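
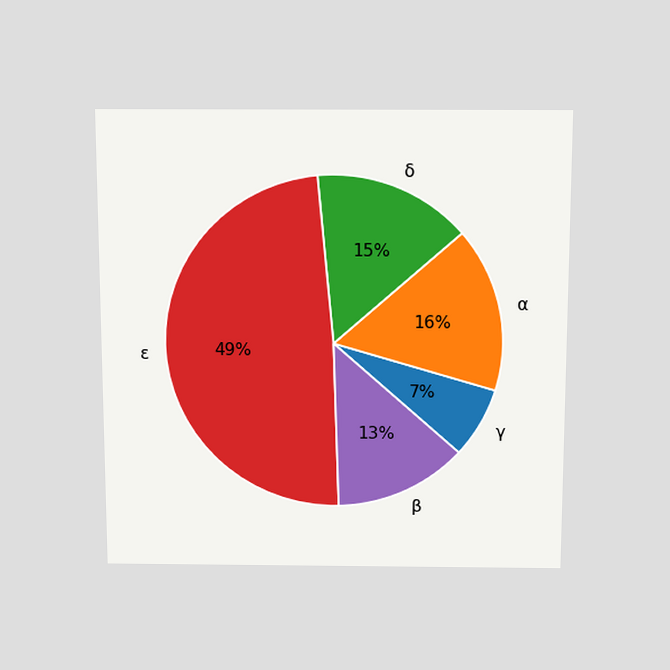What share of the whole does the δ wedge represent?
15%

The chart is viewed slightly from above. The δ slice takes up 15% of the pie.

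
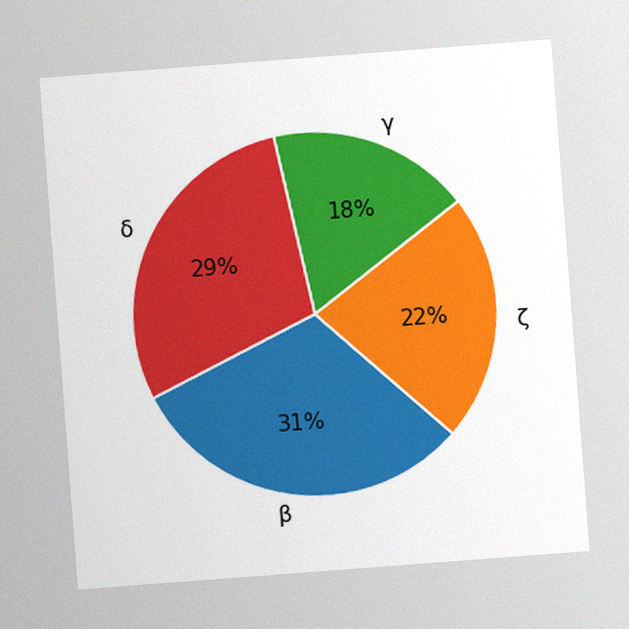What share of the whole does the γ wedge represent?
18%

The chart is tilted about 4° counter-clockwise, with some photo noise. The γ slice takes up 18% of the pie.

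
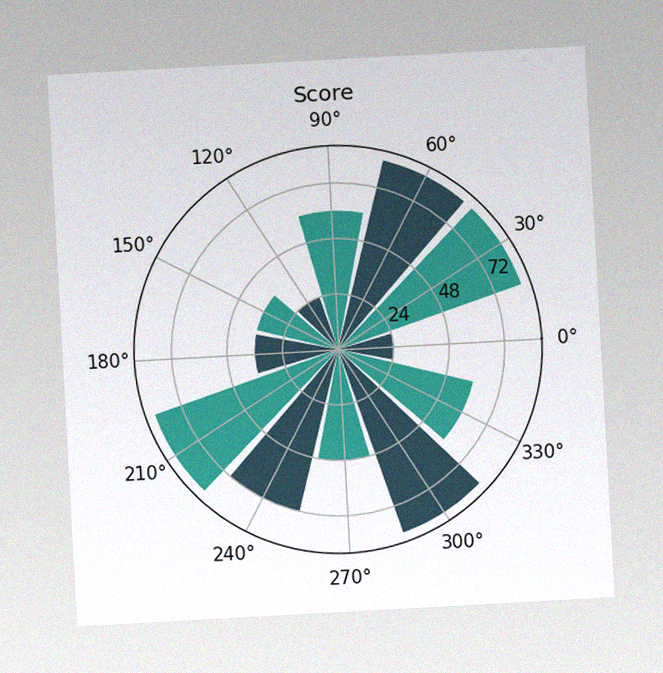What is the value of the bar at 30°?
84

The chart is tilted about 3° counter-clockwise, with some photo noise. The bar at 30° reaches 84 on the radial axis.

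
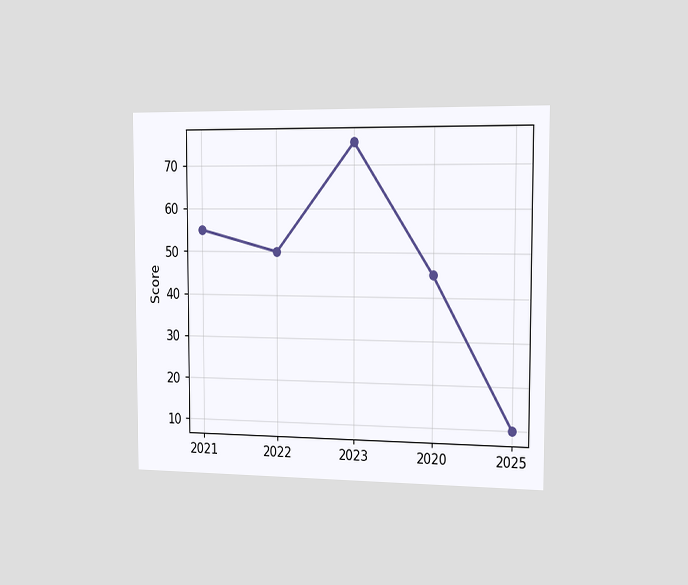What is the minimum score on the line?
The chart is viewed slightly from the right. The lowest point is at 2025, and reading across to the y-axis gives 10.

10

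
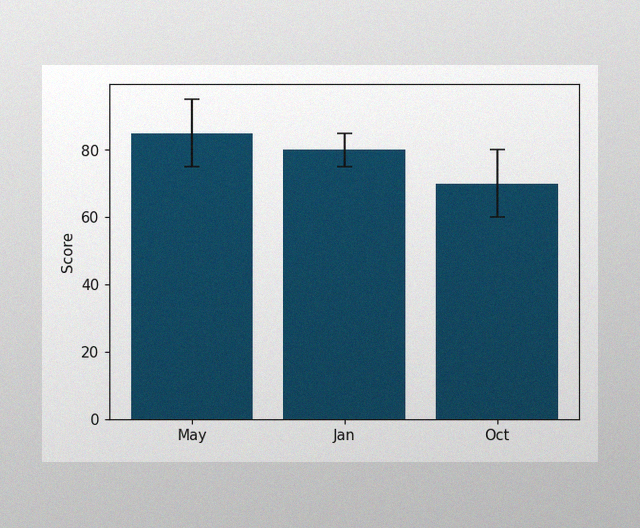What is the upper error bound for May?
The image has some photo noise and uneven lighting. The May bar's upper whisker reaches 95.

95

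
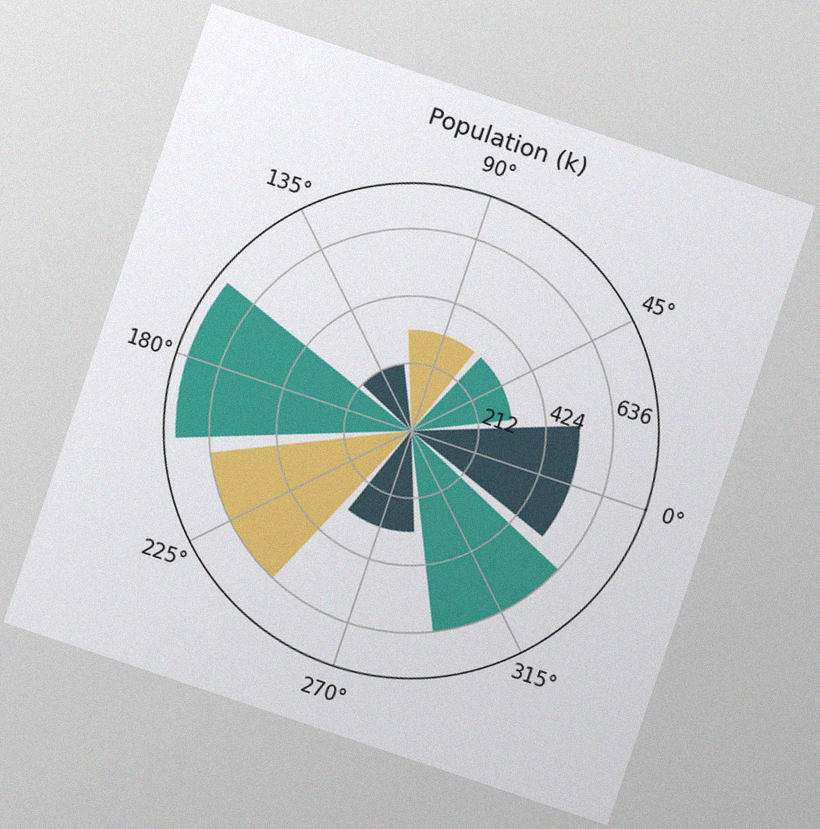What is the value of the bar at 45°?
318k

The chart is tilted about 19° clockwise, with some photo noise. The bar at 45° reaches 318k on the radial axis.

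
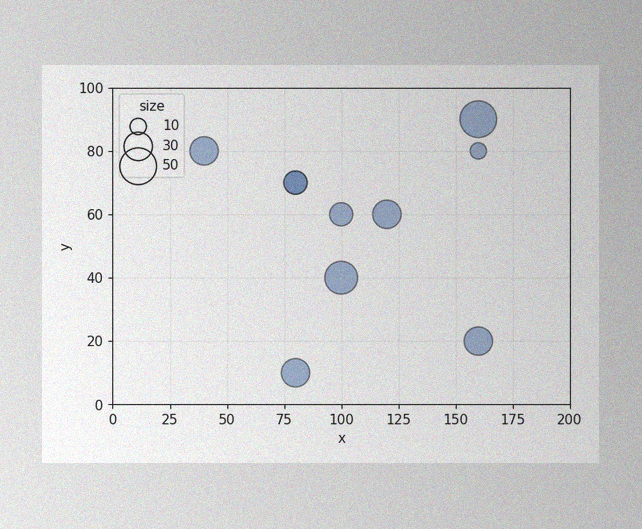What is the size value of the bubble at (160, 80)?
The image has some photo noise and uneven lighting. Matching the bubble at (160, 80) against the size legend gives 10.

10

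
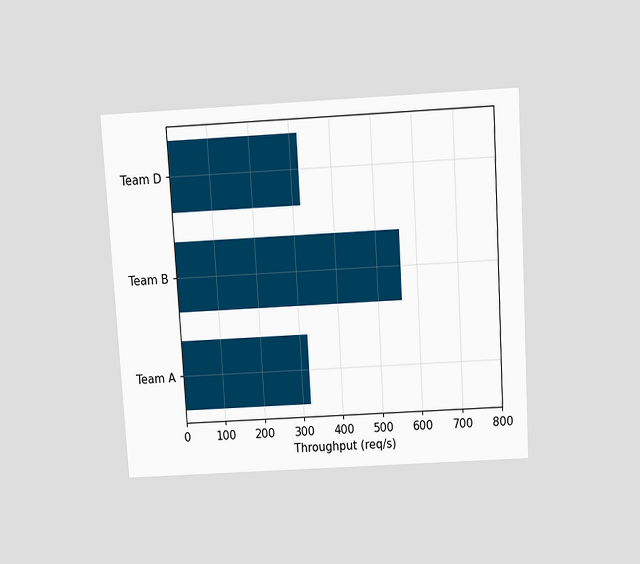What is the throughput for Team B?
560req/s

The chart is tilted about 3° counter-clockwise and viewed slightly from above. Reading along the chart's x-axis, the Team B bar reaches 560req/s.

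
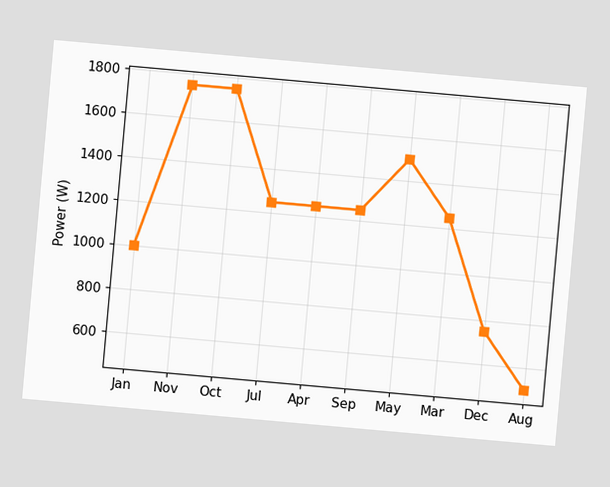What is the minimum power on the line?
500W

The chart is tilted about 5° clockwise. The lowest point is at Aug, and reading across to the y-axis gives 500W.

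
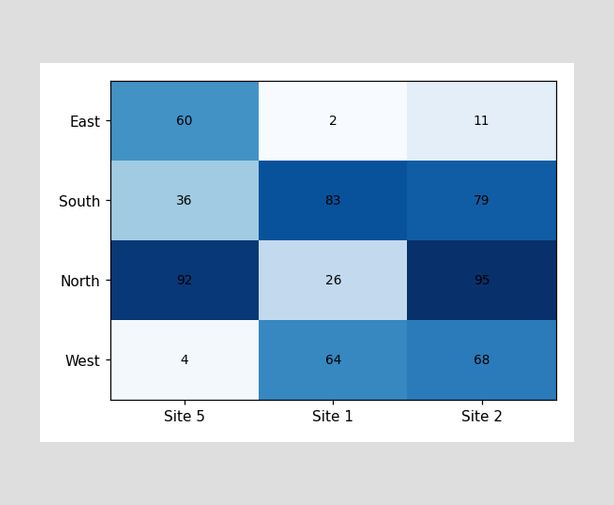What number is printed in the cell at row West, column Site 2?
The (West, Site 2) cell reads 68.

68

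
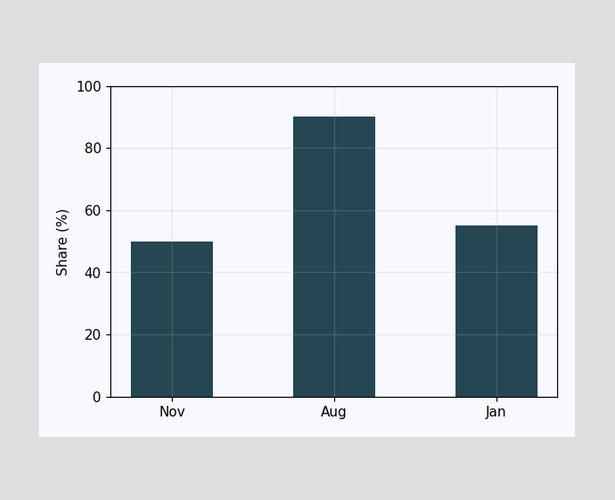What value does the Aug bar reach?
90%

Reading along the chart's y-axis, the Aug bar reaches 90%.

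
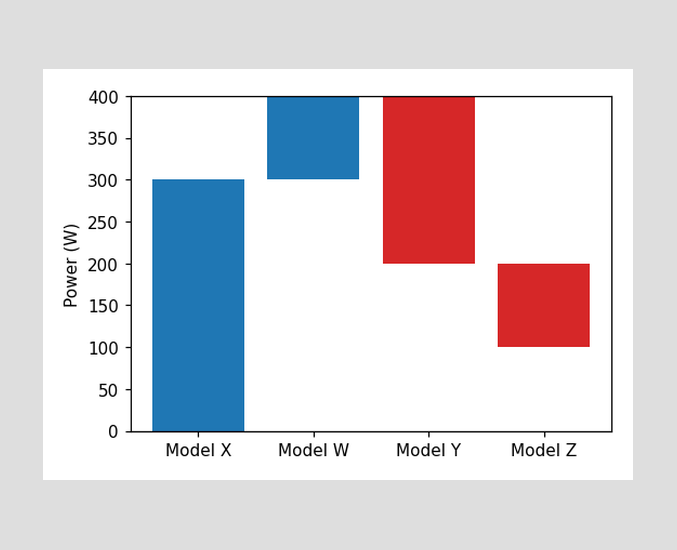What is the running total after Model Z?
100W

After Model Z the running total reaches 100W.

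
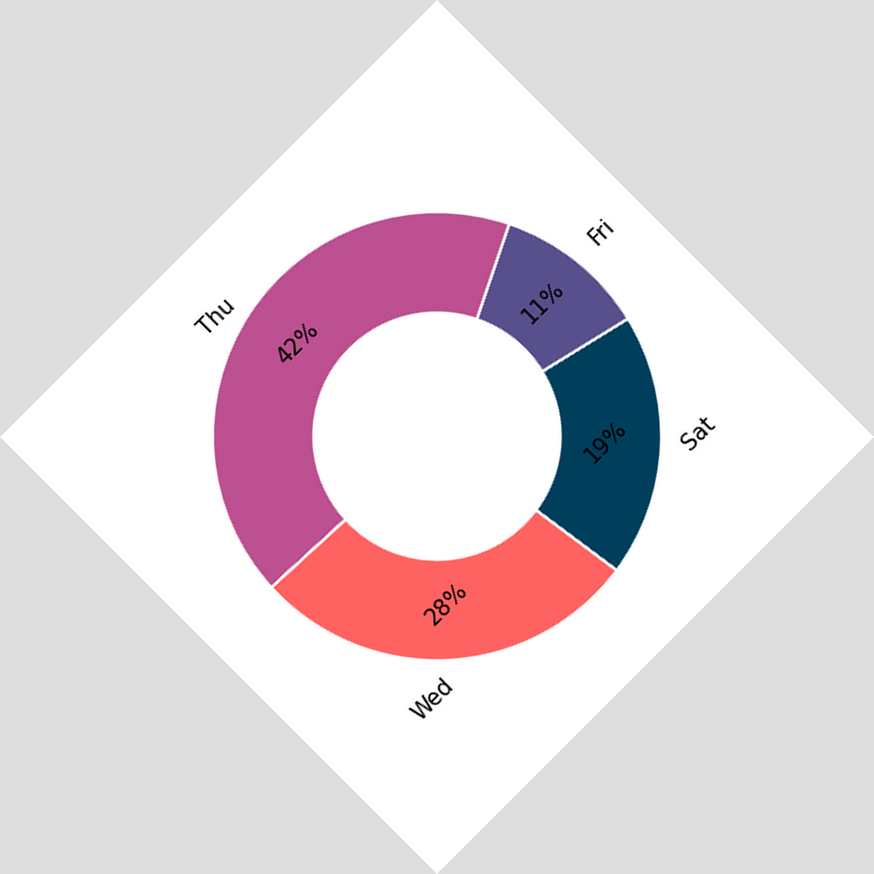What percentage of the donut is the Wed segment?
28%

The chart is tilted about 45° counter-clockwise. The Wed segment takes up 28% of the ring.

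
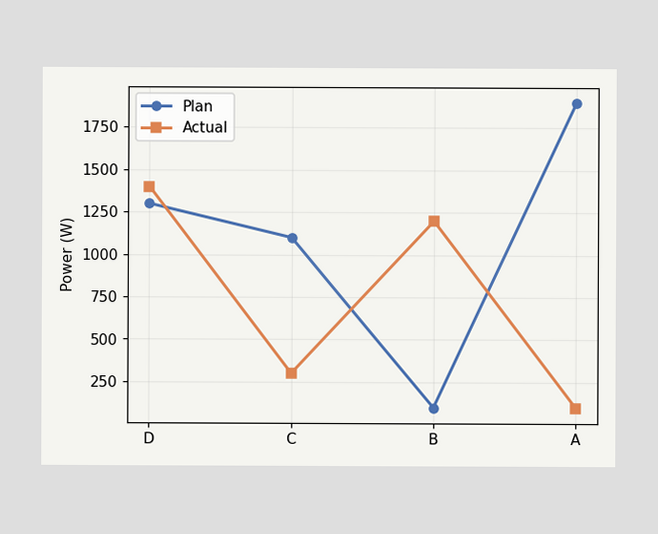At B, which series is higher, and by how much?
At B, Actual sits above the other line by 1100W.

Actual, by 1100W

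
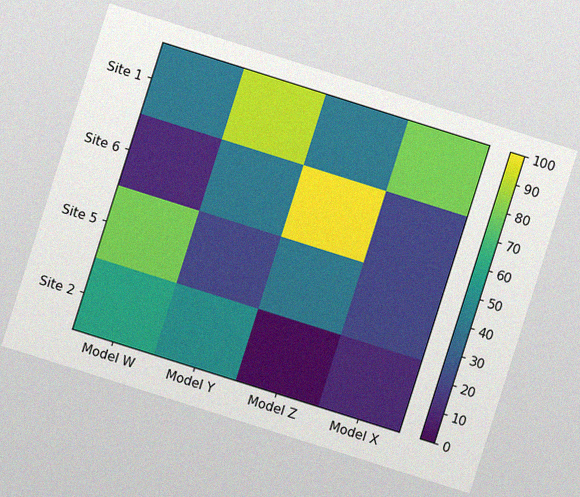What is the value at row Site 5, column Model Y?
20

The chart is tilted about 18° clockwise, with some photo noise. Matching cell (Site 5, Model Y) against the colorbar gives 20.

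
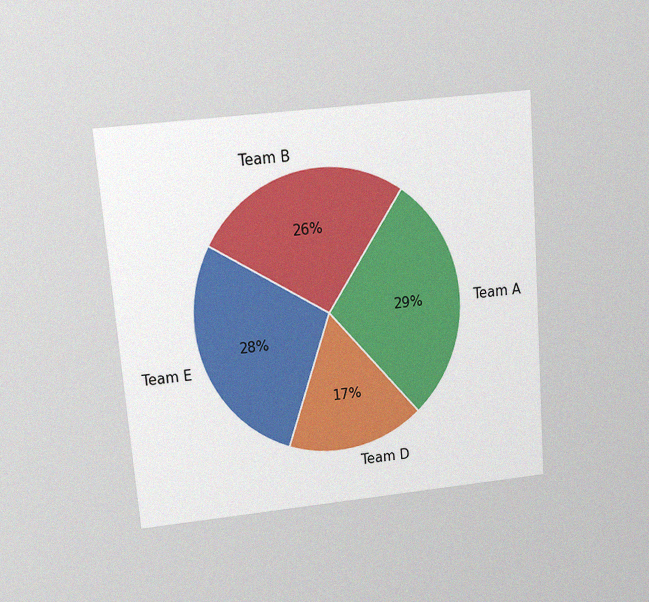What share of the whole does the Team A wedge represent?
The chart is tilted about 5° counter-clockwise and viewed slightly from above, with some photo noise. The Team A slice takes up 29% of the pie.

29%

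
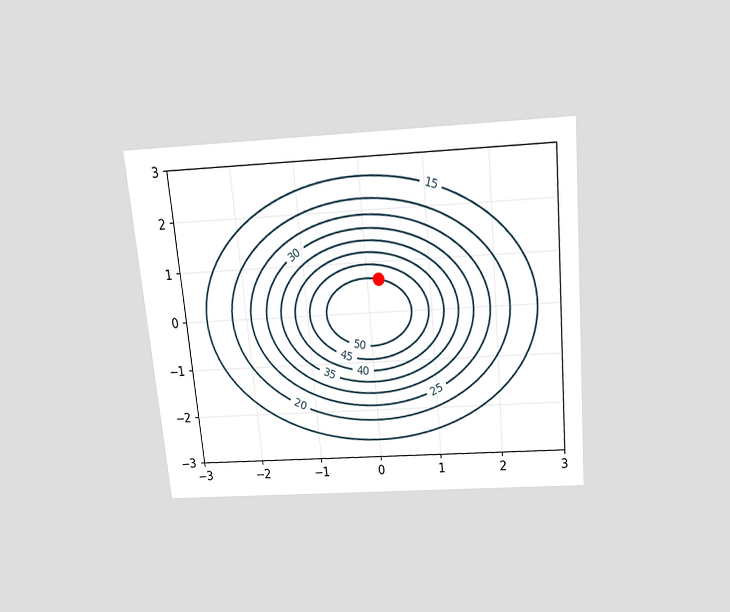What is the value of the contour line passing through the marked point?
50

The chart is tilted about 5° counter-clockwise and viewed slightly from above. The marked point sits on the contour labelled 50.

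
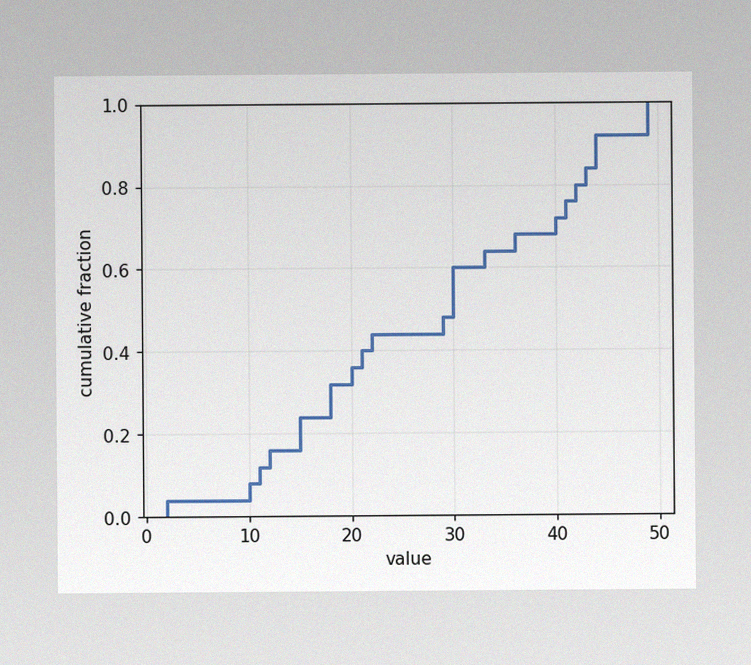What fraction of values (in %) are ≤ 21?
The image has some photo noise and uneven lighting. At x=21 the ECDF step is at 40%.

40%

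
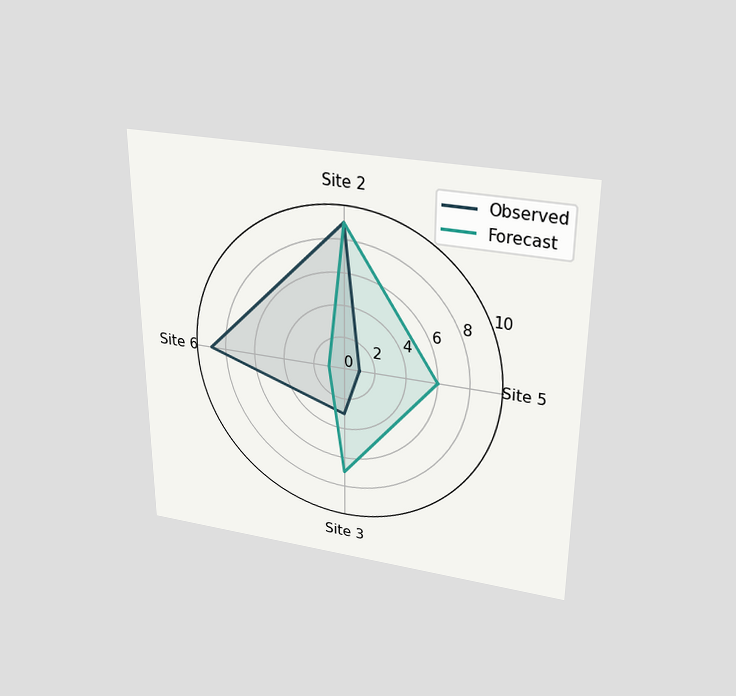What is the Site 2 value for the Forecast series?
The chart is viewed slightly from above. On the Site 2 axis, Forecast reaches 9.

9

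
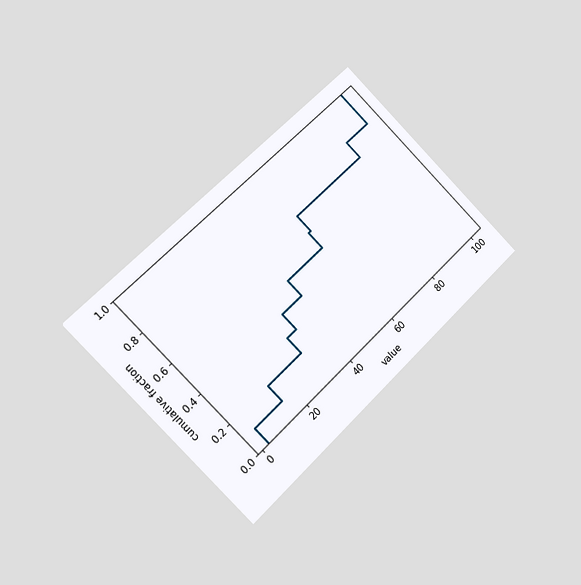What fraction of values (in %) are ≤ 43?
The chart is tilted about 45° counter-clockwise and viewed slightly from the left. At x=43 the ECDF step is at 50%.

50%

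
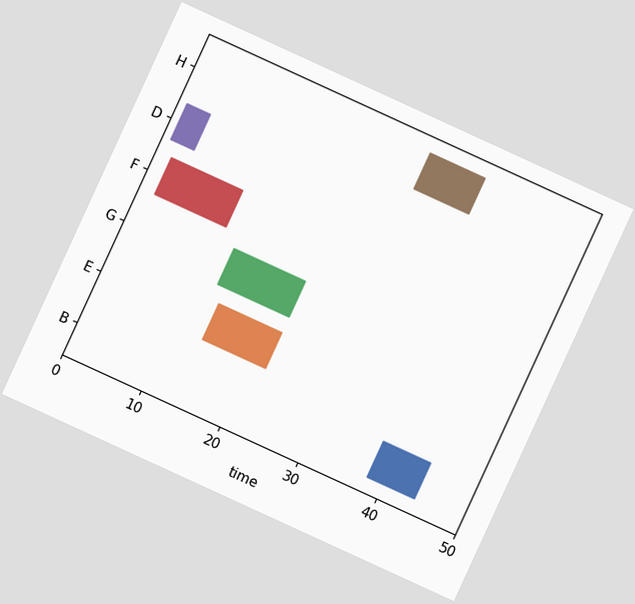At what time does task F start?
2

The chart is tilted about 25° clockwise. The F bar begins at t=2.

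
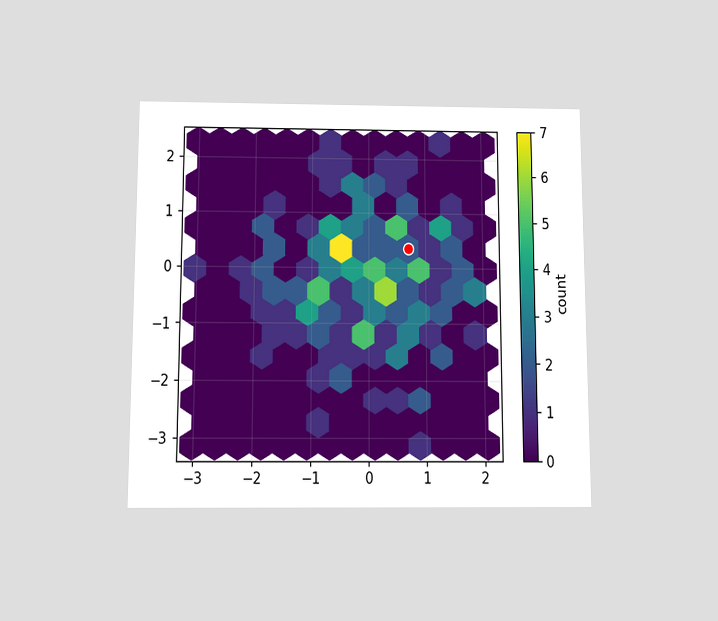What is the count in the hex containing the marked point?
The chart is viewed slightly from below. The marked hex reads 2 on the colorbar.

2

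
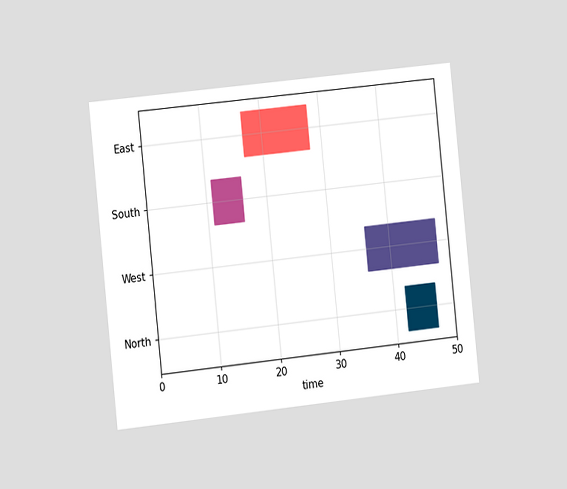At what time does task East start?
17

The chart is tilted about 6° counter-clockwise and viewed at a slight angle. The East bar begins at t=17.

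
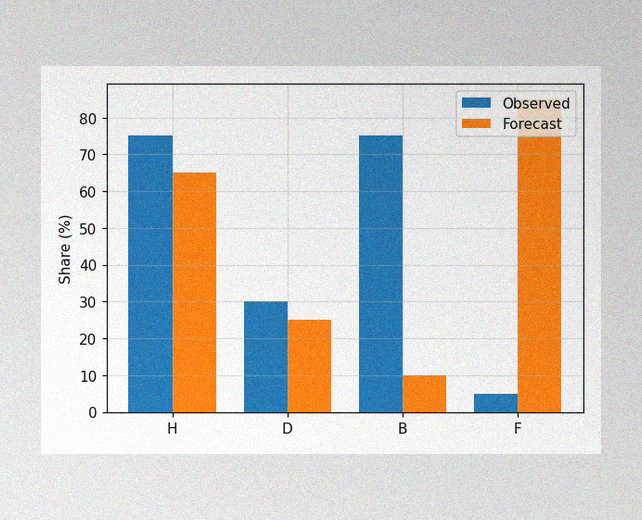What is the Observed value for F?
5%

The image has some photo noise and uneven lighting. The Observed bar at F reaches 5% on the y-axis.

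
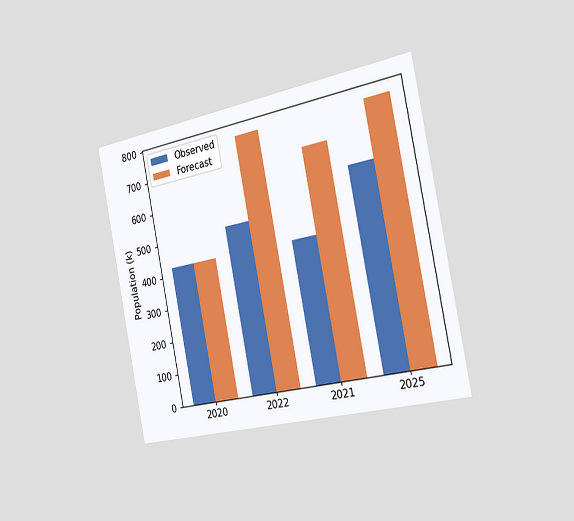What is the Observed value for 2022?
510k

The chart is tilted about 11° counter-clockwise and viewed slightly from the right. The Observed bar at 2022 reaches 510k on the y-axis.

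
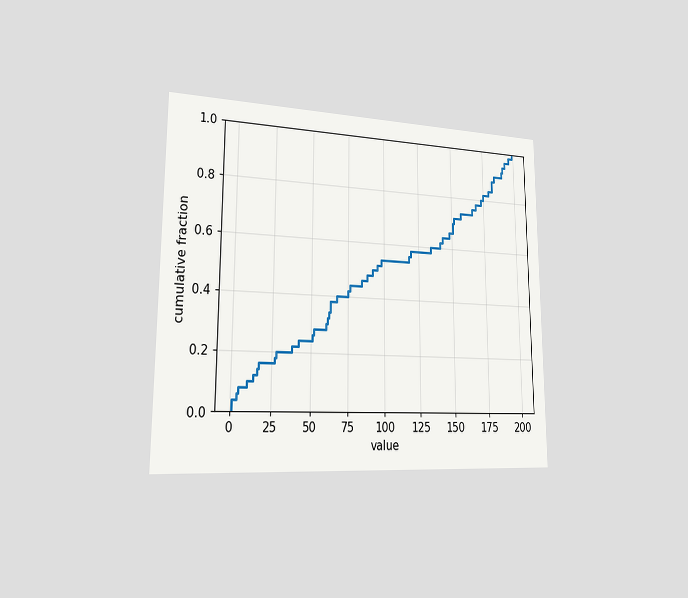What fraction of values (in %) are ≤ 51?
26%

The chart is viewed slightly from the left. At x=51 the ECDF step is at 26%.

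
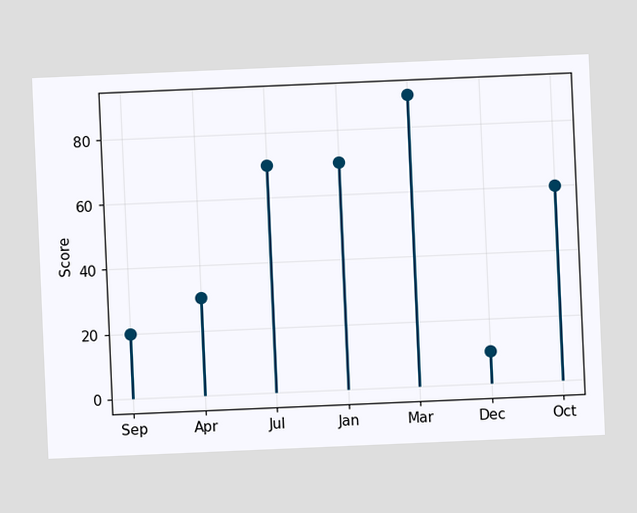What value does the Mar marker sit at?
The chart is tilted about 2° counter-clockwise. The Mar marker sits at 90.

90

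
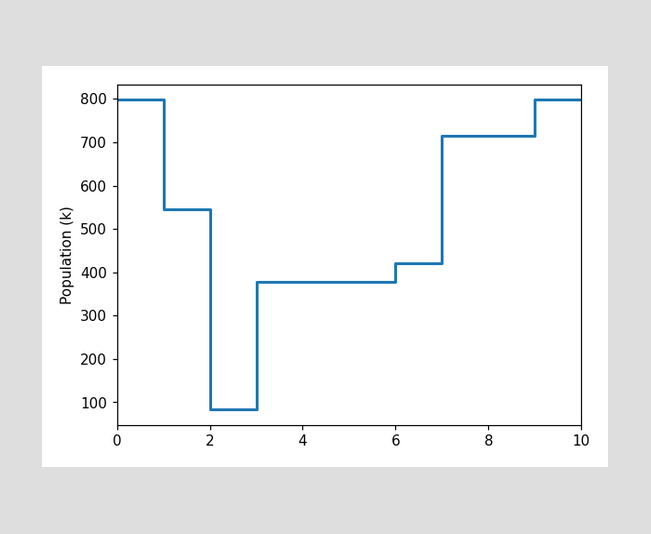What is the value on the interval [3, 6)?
On [3, 6) the step sits at 378k.

378k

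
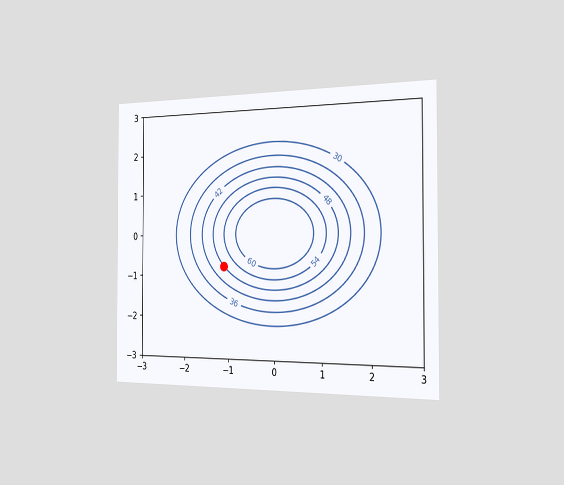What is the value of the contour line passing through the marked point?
48

The chart is viewed slightly from the right. The marked point sits on the contour labelled 48.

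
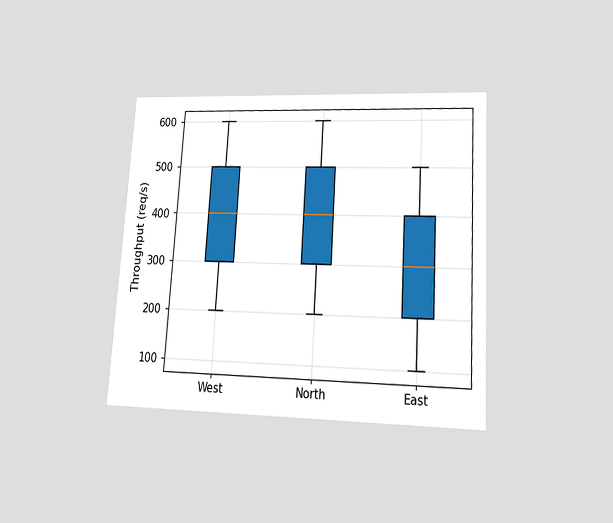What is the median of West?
400req/s

The chart is tilted about 3° clockwise and viewed at a slight angle. The median line in the West box sits at 400req/s.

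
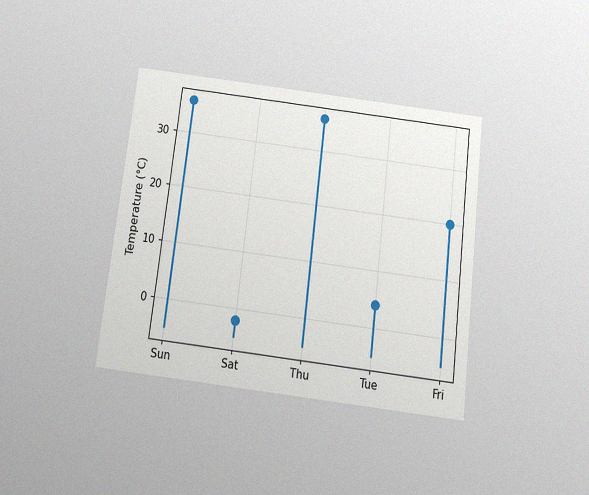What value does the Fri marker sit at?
20°C

The chart is tilted about 7° clockwise and viewed slightly from below, with some photo noise. The Fri marker sits at 20°C.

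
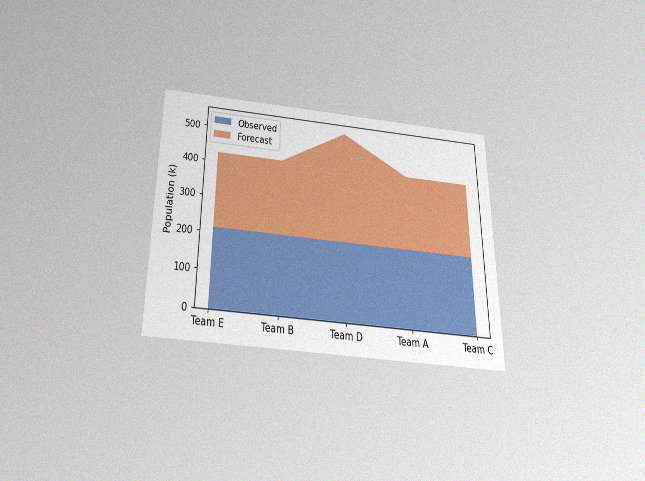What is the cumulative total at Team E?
The chart is viewed slightly from below, with some photo noise. The stacked total at Team E reaches 424k.

424k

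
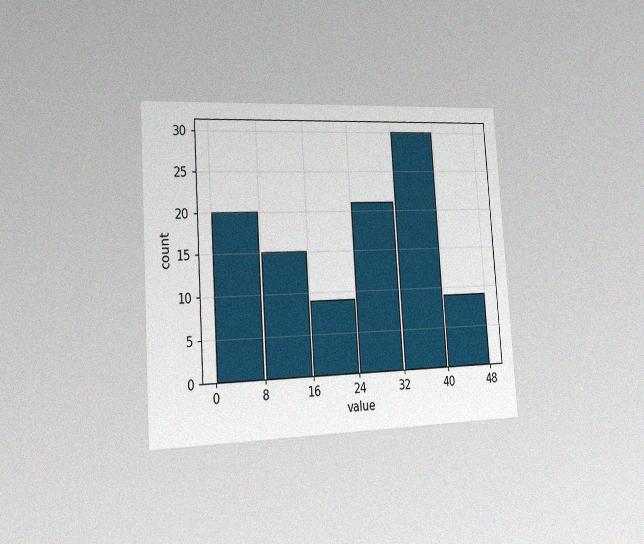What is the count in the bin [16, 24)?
The chart is tilted about 4° counter-clockwise and viewed slightly from the left, with some photo noise. The [16, 24) bin has height 9.

9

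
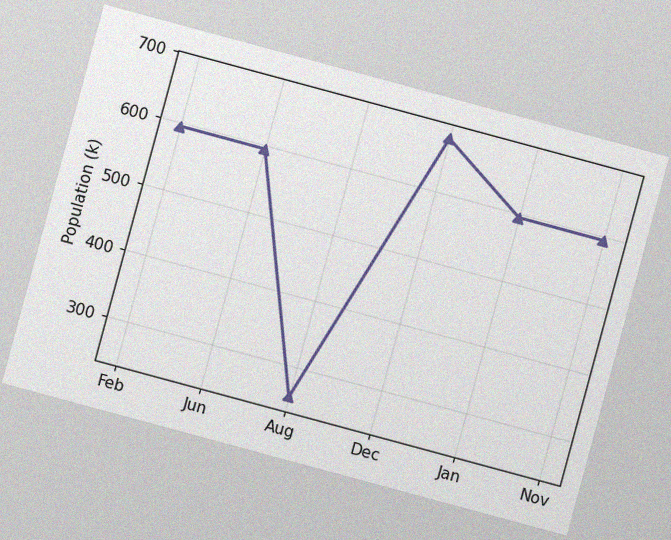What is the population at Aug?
255k

The chart is tilted about 15° clockwise, with some photo noise. At Aug, the line is at 255k.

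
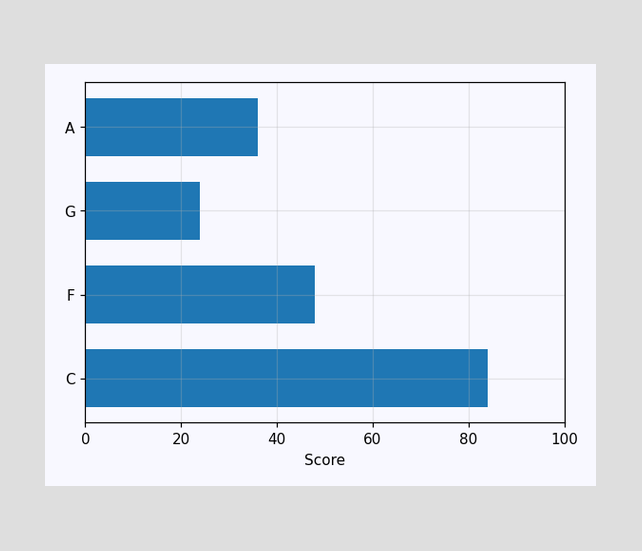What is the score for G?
Reading along the chart's x-axis, the G bar reaches 24.

24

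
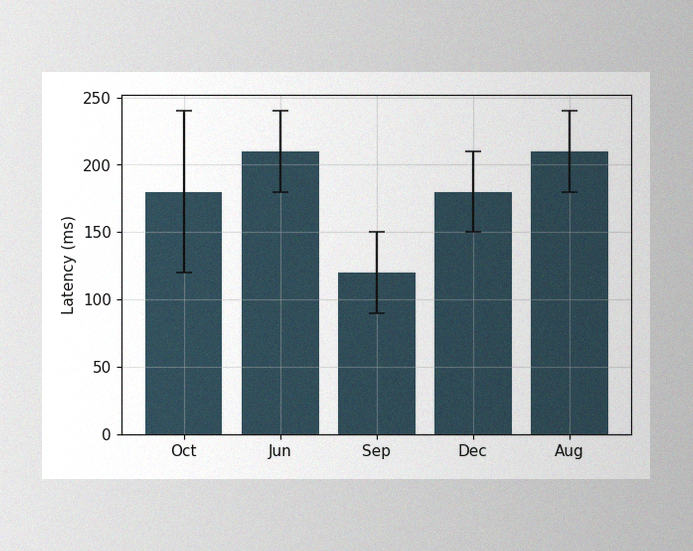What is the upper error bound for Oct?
The image has some photo noise and uneven lighting. The Oct bar's upper whisker reaches 240ms.

240ms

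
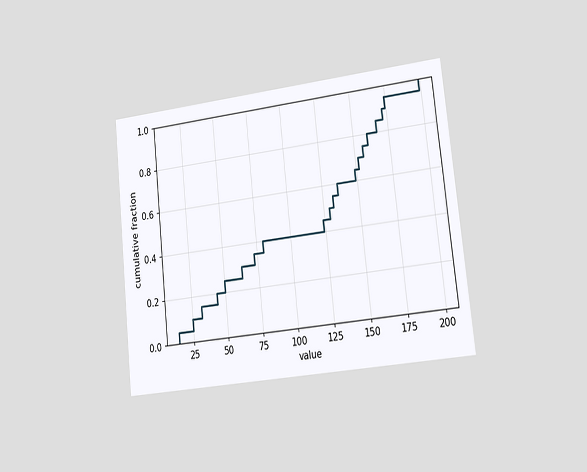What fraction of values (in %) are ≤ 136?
60%

The chart is tilted about 6° counter-clockwise and viewed slightly from the right. At x=136 the ECDF step is at 60%.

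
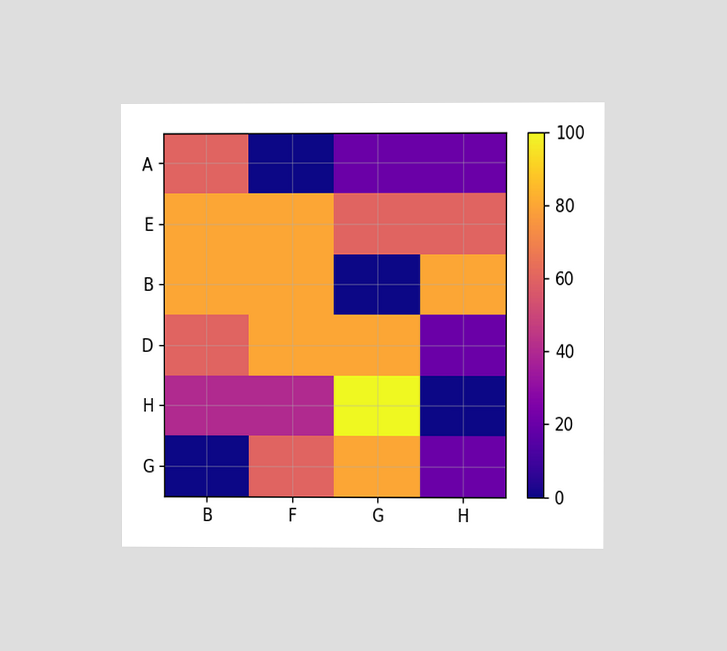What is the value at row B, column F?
The chart is viewed at a slight angle. Matching cell (B, F) against the colorbar gives 80.

80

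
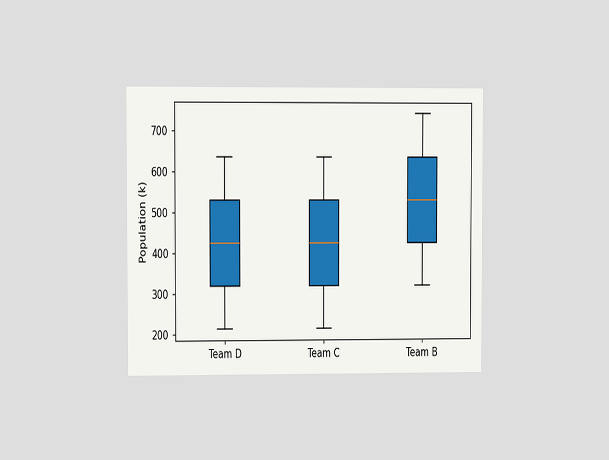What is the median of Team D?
The chart is viewed at a slight angle. The median line in the Team D box sits at 424k.

424k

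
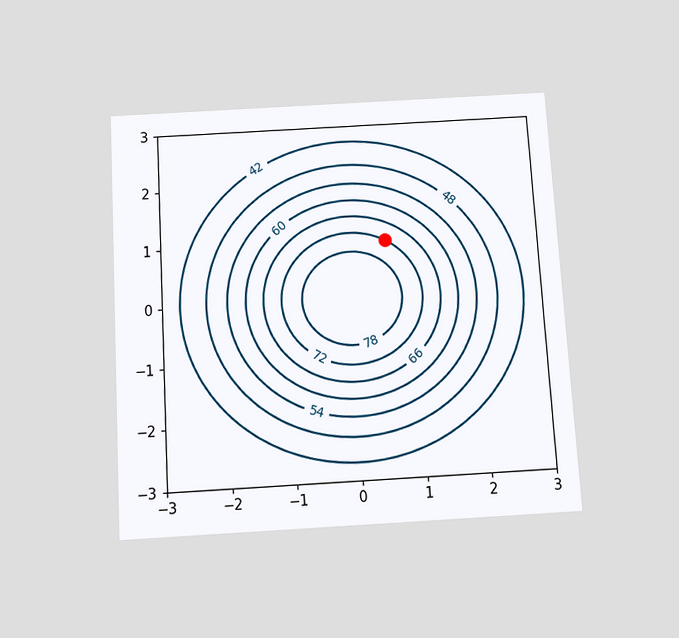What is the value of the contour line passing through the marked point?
The chart is tilted about 3° counter-clockwise and viewed slightly from below. The marked point sits on the contour labelled 72.

72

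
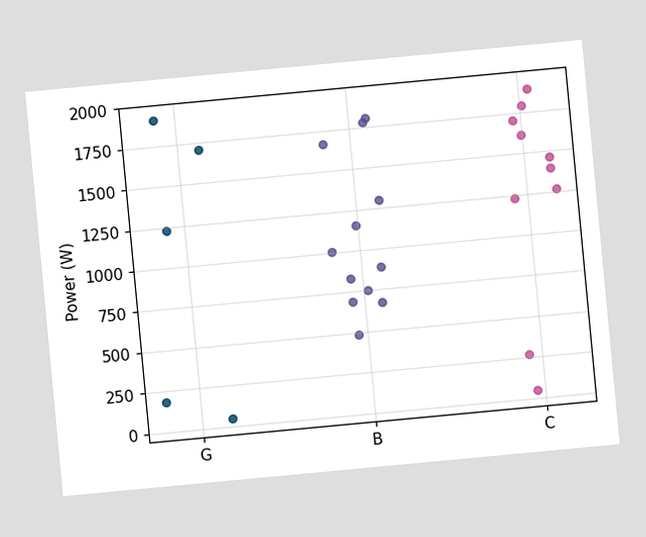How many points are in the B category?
12

The chart is tilted about 5° counter-clockwise. Counting the markers in the B column gives 12.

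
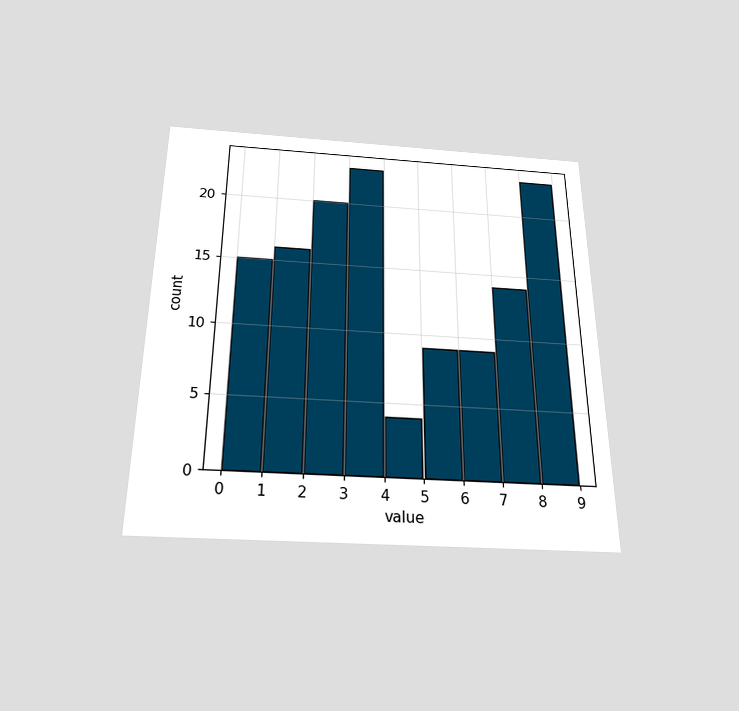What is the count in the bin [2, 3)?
The chart is viewed slightly from below. The [2, 3) bin has height 20.

20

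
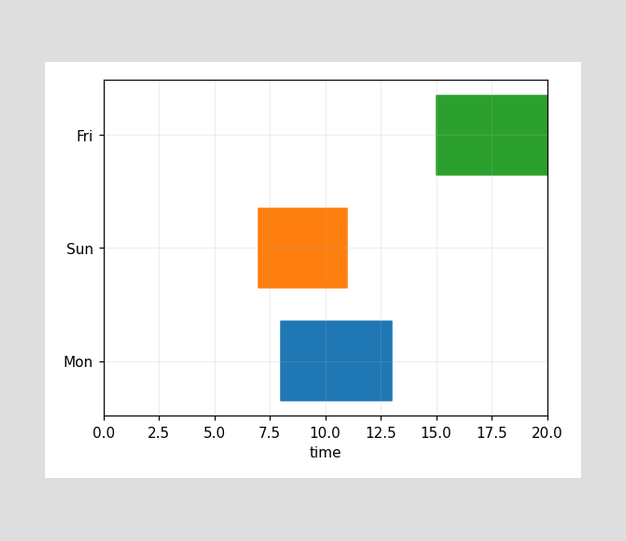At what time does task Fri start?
The Fri bar begins at t=15.

15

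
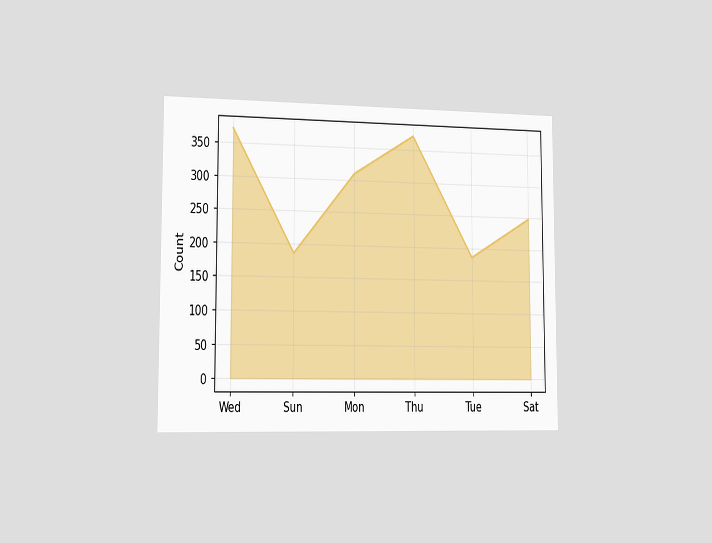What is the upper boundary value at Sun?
The chart is viewed slightly from the left. At Sun the upper boundary is at 186.

186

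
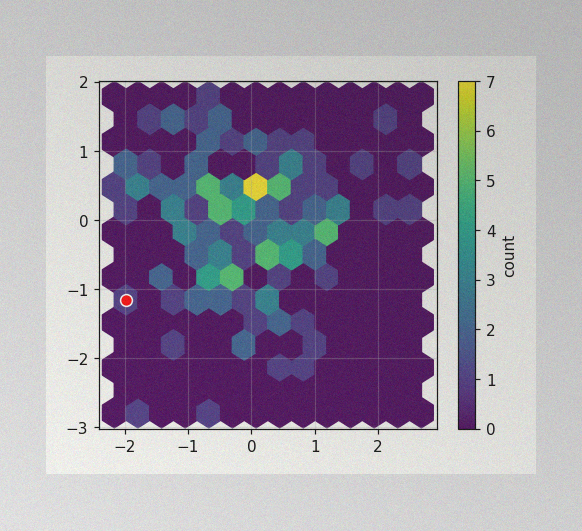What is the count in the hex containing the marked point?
The image has some photo noise and uneven lighting. The marked hex reads 1 on the colorbar.

1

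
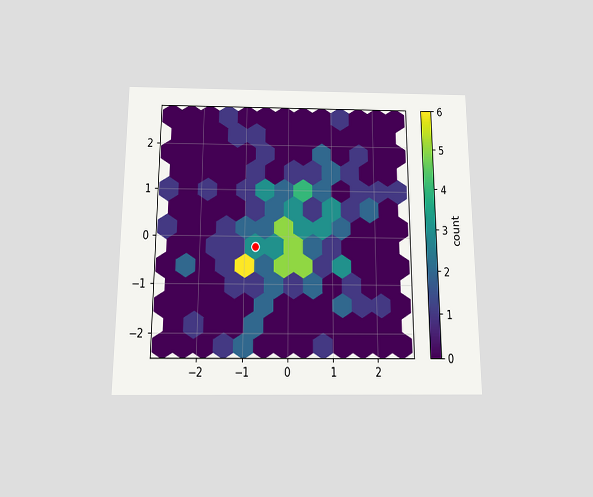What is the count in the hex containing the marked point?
The chart is viewed slightly from below. The marked hex reads 3 on the colorbar.

3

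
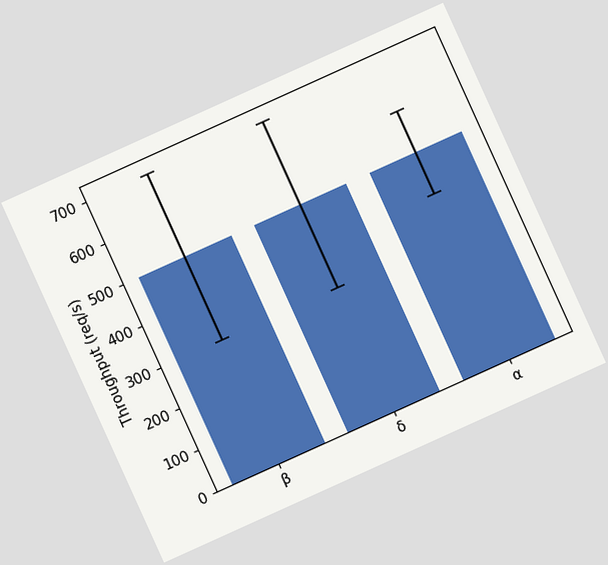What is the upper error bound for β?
700req/s

The chart is tilted about 24° counter-clockwise. The β bar's upper whisker reaches 700req/s.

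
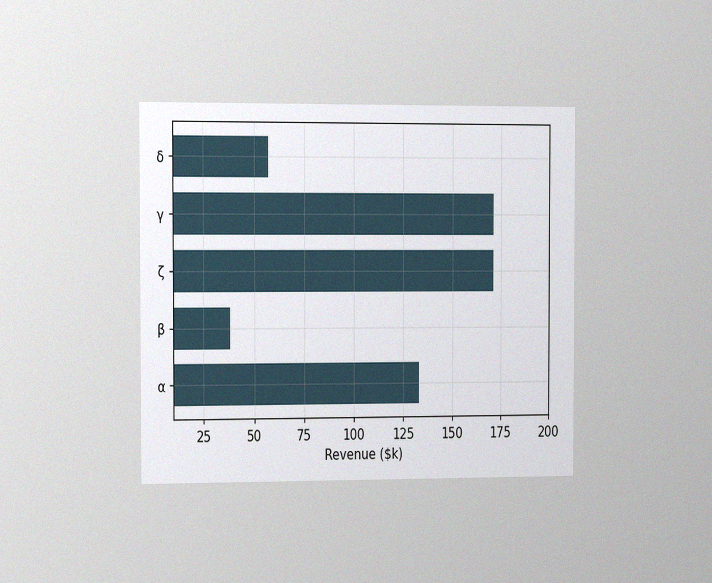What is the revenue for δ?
The chart is viewed slightly from the left, with some photo noise. Reading along the chart's x-axis, the δ bar reaches $57k.

$57k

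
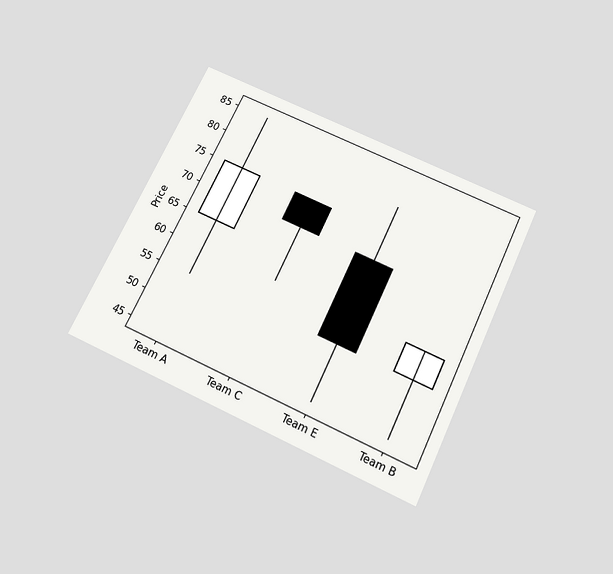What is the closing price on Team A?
The chart is tilted about 25° clockwise and viewed slightly from below. The Team A candle closes at 75.

75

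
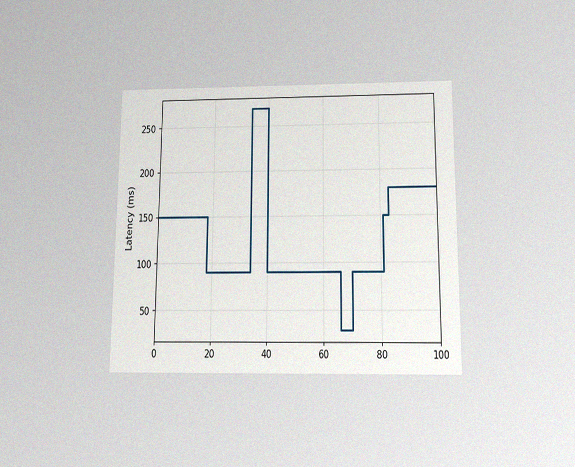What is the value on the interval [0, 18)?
150ms

The chart is viewed slightly from below, with some photo noise. On [0, 18) the step sits at 150ms.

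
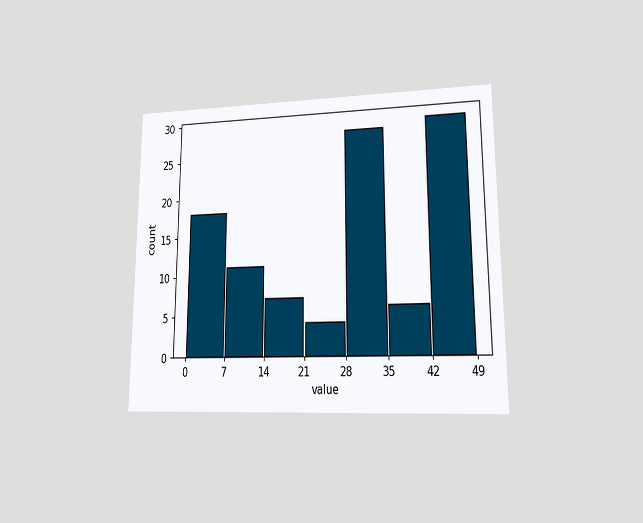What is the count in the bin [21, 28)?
The chart is viewed at a slight angle. The [21, 28) bin has height 4.

4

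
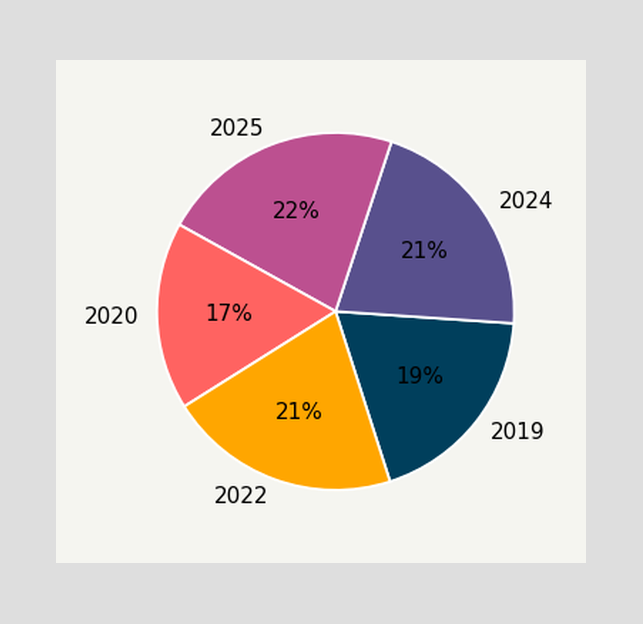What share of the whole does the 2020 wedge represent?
The 2020 slice takes up 17% of the pie.

17%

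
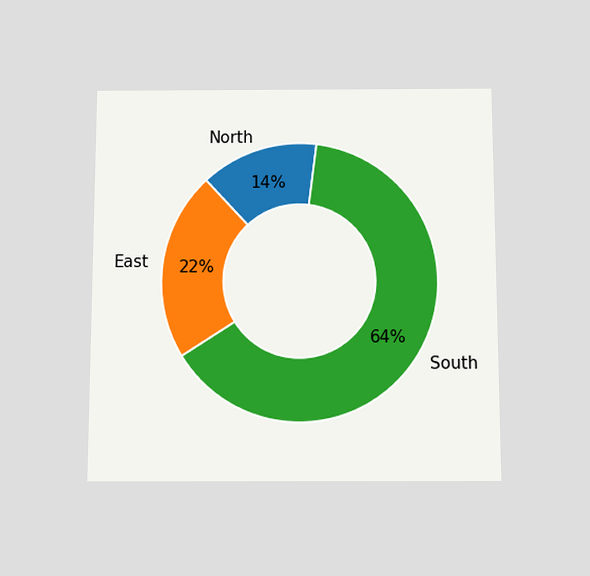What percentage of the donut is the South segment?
The chart is viewed slightly from below. The South segment takes up 64% of the ring.

64%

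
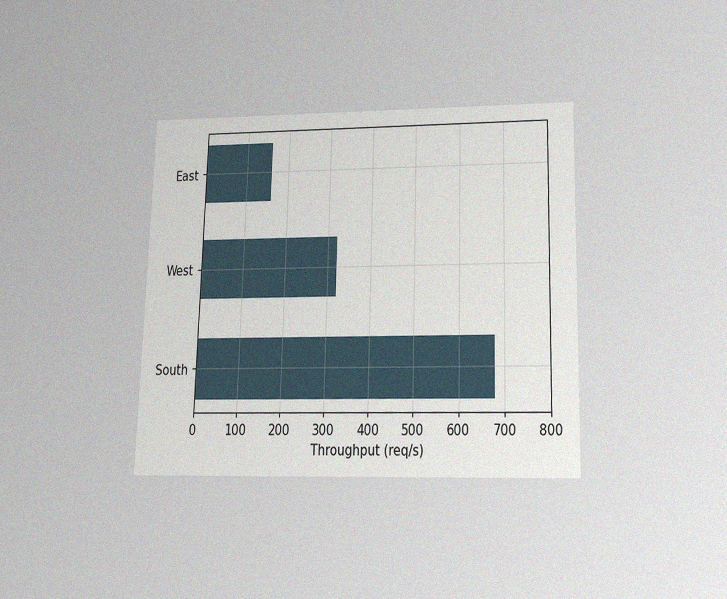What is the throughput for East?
160req/s

The chart is viewed slightly from below, with some photo noise. Reading along the chart's x-axis, the East bar reaches 160req/s.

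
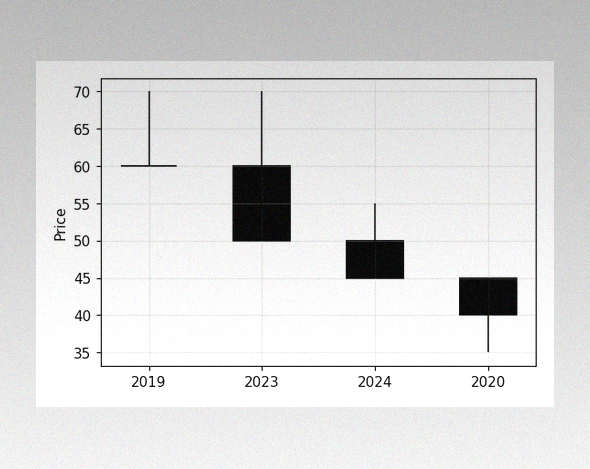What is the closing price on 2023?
The image has some photo noise and uneven lighting. The 2023 candle closes at 50.

50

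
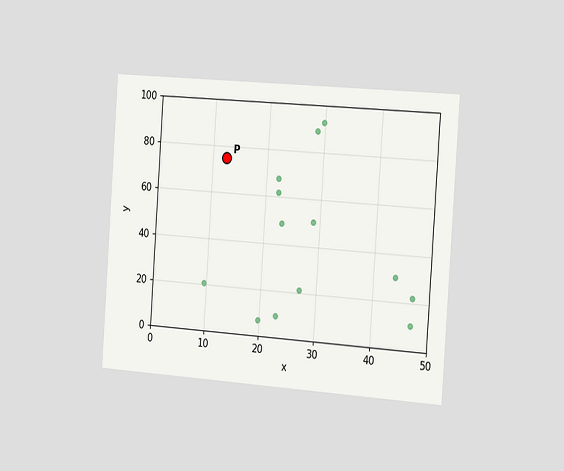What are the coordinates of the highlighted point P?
(12.5, 75)

The chart is tilted about 4° clockwise and viewed slightly from the right. Following the gridlines from P to each axis, P sits at (12.5, 75).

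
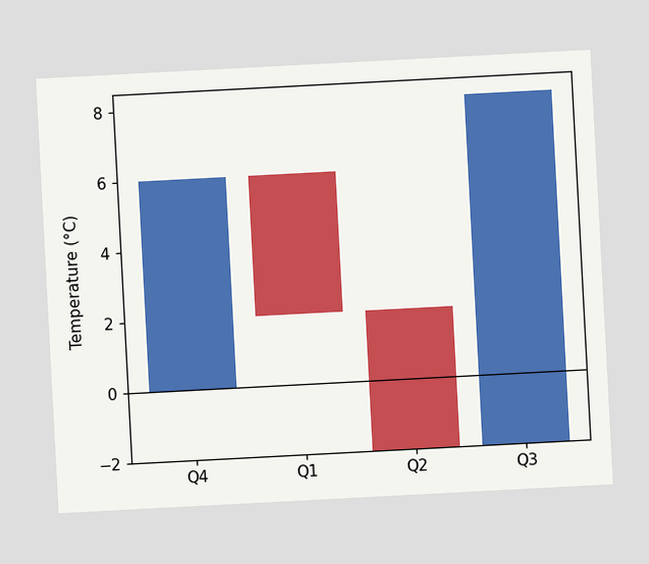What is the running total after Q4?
6°C

The chart is tilted about 3° counter-clockwise. After Q4 the running total reaches 6°C.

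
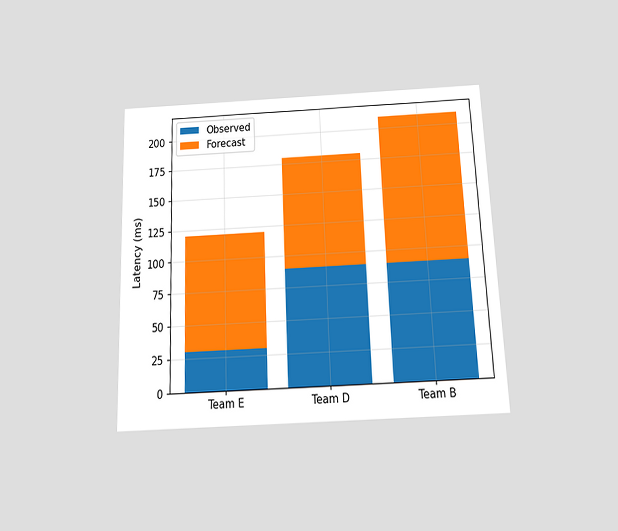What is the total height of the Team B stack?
210ms

The chart is tilted about 2° counter-clockwise and viewed slightly from below. The Team B stack's top reaches 210ms on the y-axis.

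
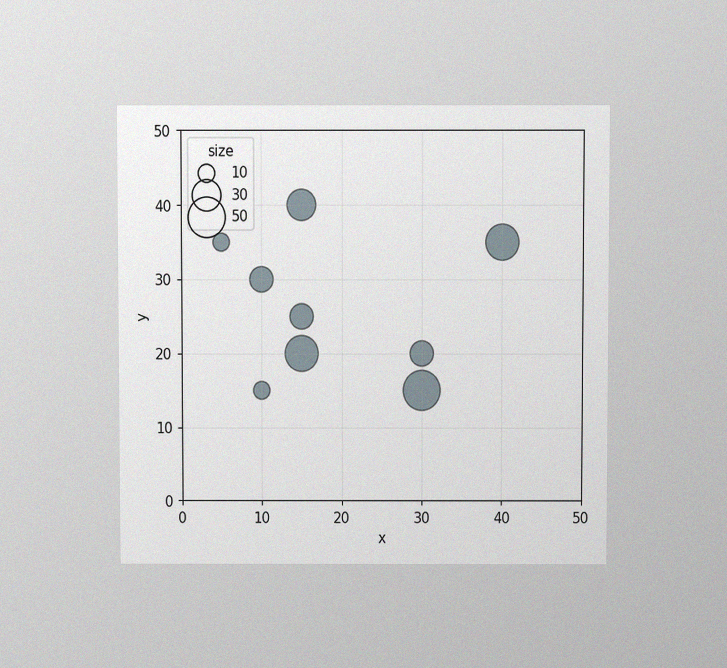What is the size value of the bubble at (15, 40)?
30

The chart is viewed slightly from above, with some photo noise. Matching the bubble at (15, 40) against the size legend gives 30.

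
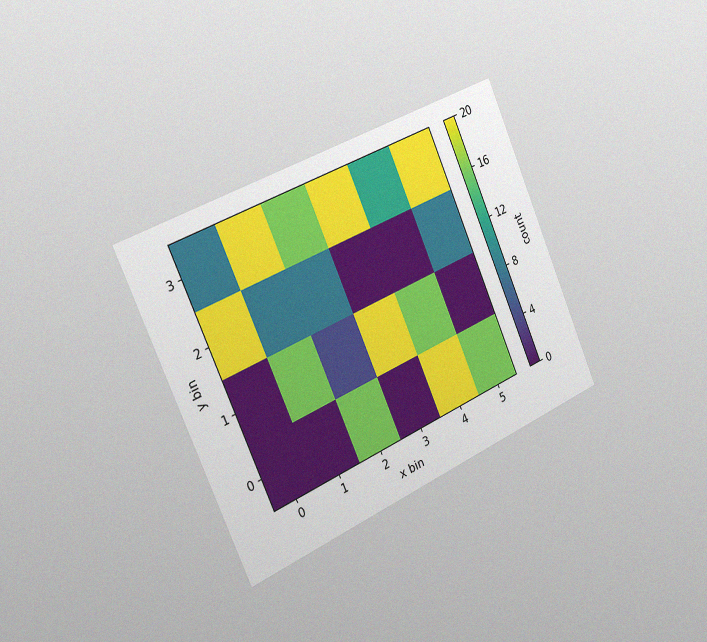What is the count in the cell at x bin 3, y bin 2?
The chart is tilted about 24° counter-clockwise and viewed slightly from the left, with some photo noise. Matching the cell (3, 2) against the colorbar gives 0.

0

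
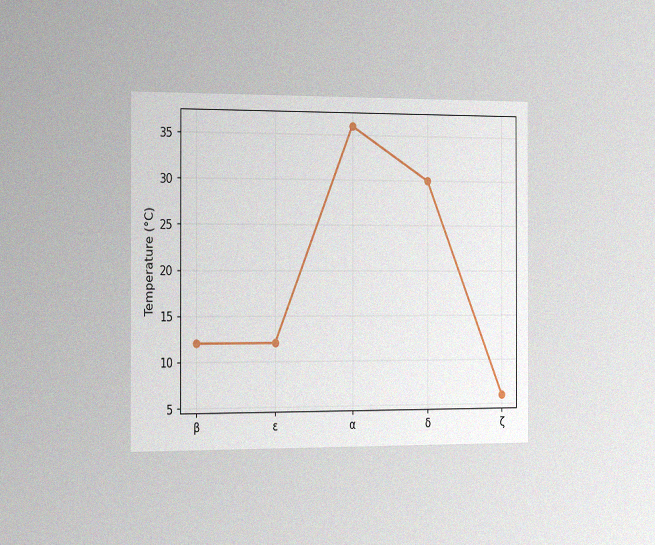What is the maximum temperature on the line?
The chart is viewed slightly from the left, with some photo noise. The highest point is at α, and reading across to the y-axis gives 36°C.

36°C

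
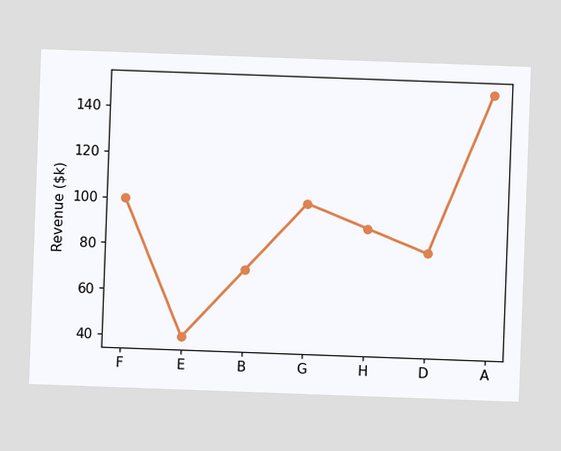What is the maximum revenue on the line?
The chart is tilted about 2° clockwise. The highest point is at A, and reading across to the y-axis gives $150k.

$150k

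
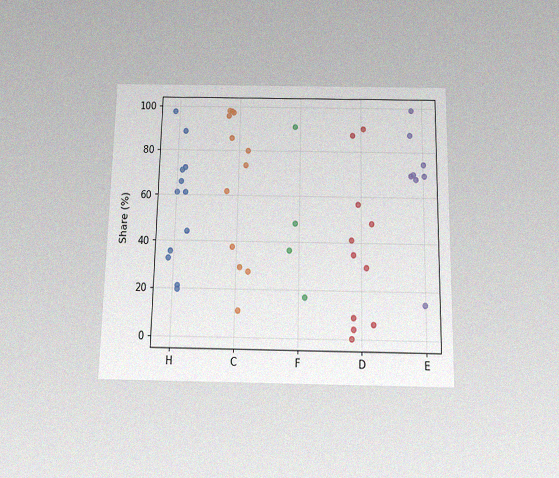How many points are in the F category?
The chart is viewed slightly from below, with some photo noise. Counting the markers in the F column gives 4.

4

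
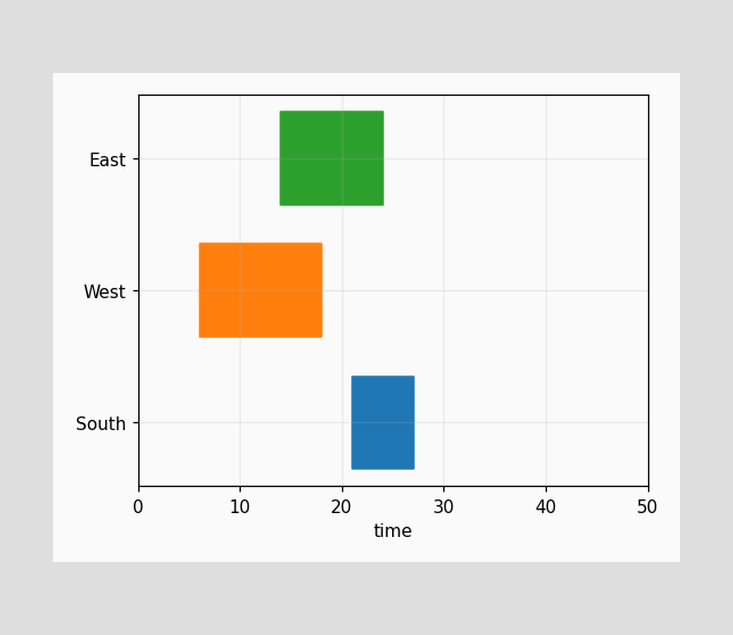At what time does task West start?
6

The West bar begins at t=6.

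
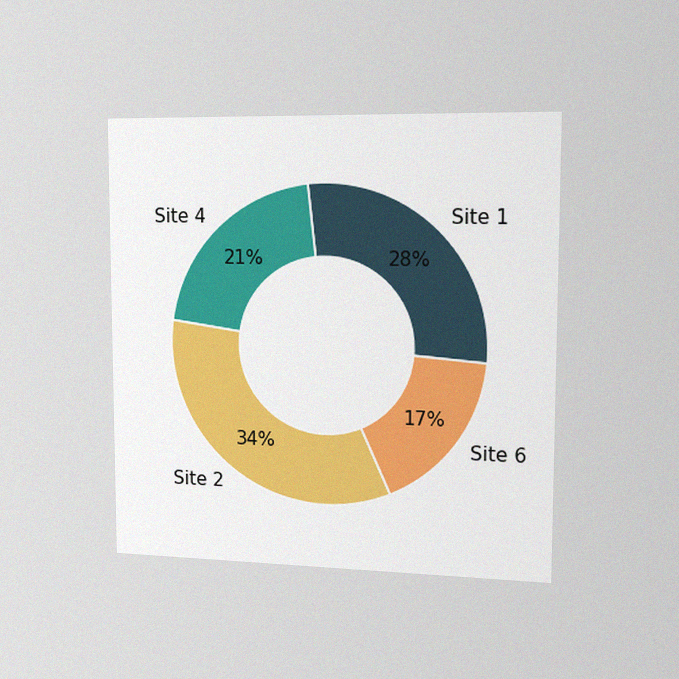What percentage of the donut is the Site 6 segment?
The chart is viewed slightly from the right, with some photo noise. The Site 6 segment takes up 17% of the ring.

17%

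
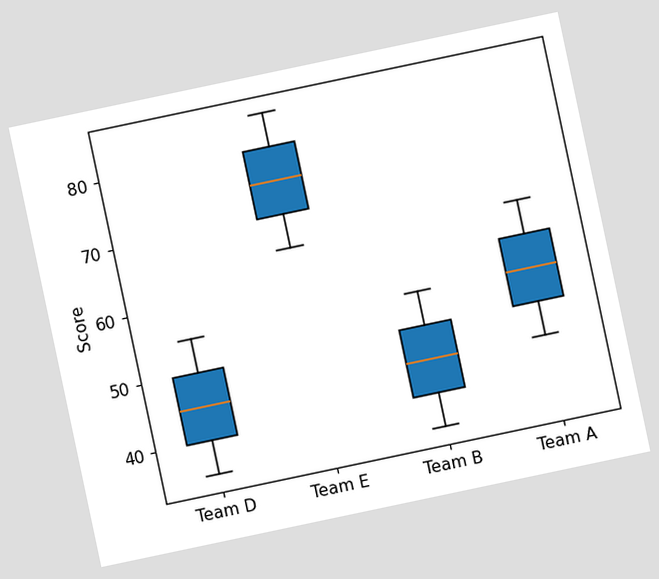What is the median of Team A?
The chart is tilted about 12° counter-clockwise. The median line in the Team A box sits at 55.

55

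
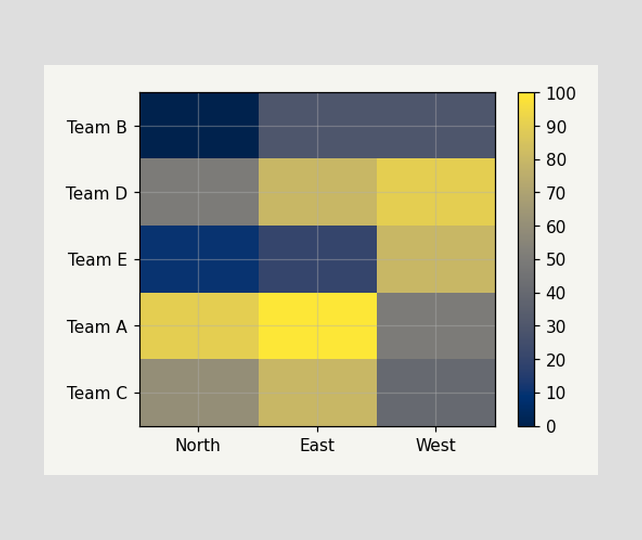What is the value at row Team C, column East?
80

Matching cell (Team C, East) against the colorbar gives 80.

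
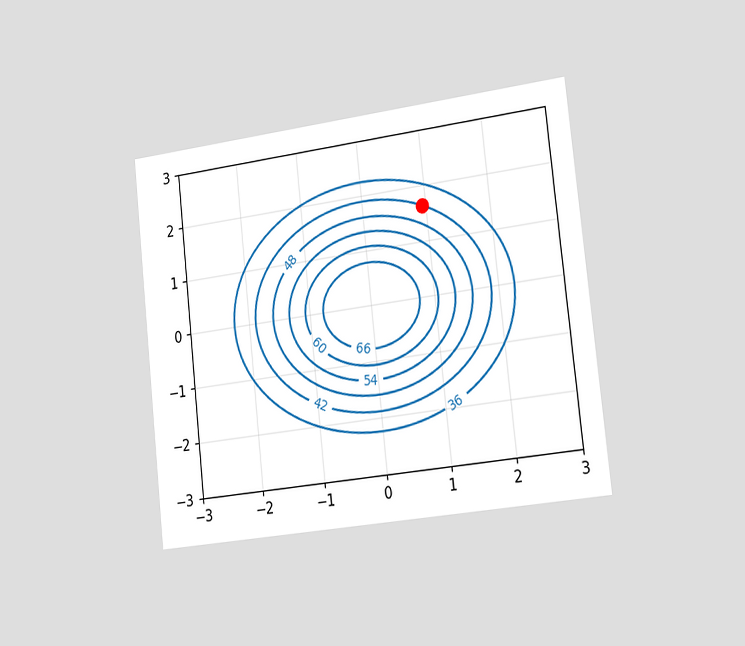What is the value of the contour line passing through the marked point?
The chart is tilted about 6° counter-clockwise and viewed slightly from the right. The marked point sits on the contour labelled 42.

42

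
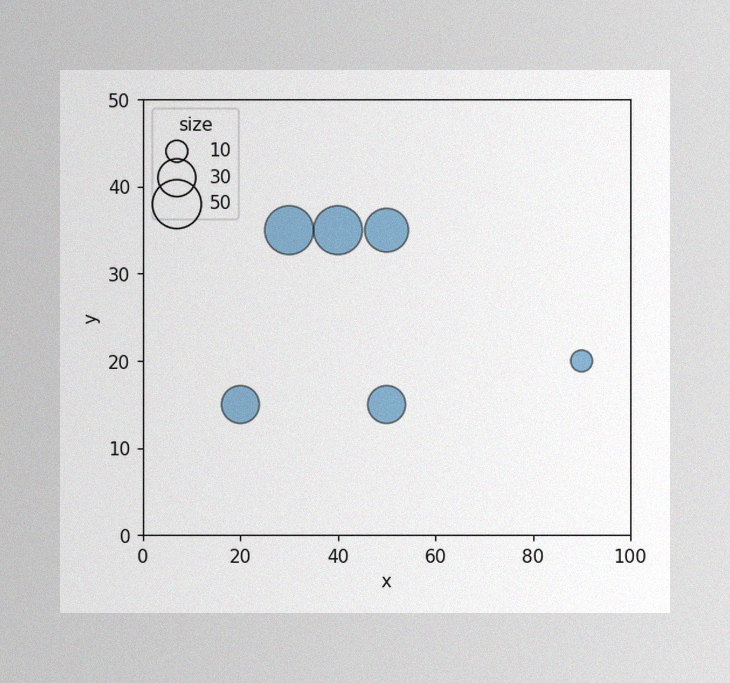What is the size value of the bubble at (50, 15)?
The image has some photo noise and uneven lighting. Matching the bubble at (50, 15) against the size legend gives 30.

30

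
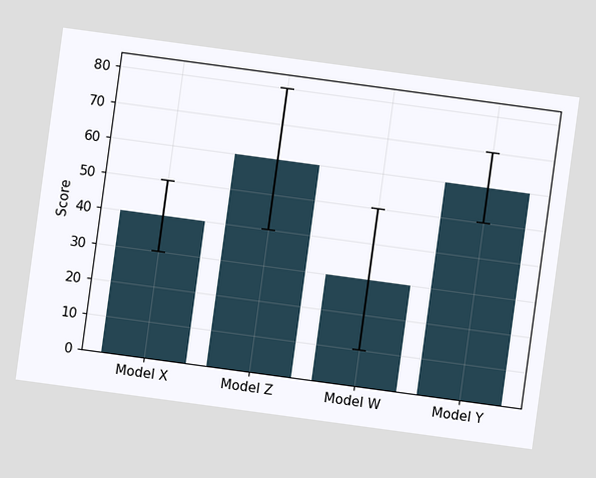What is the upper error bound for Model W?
50

The chart is tilted about 8° clockwise. The Model W bar's upper whisker reaches 50.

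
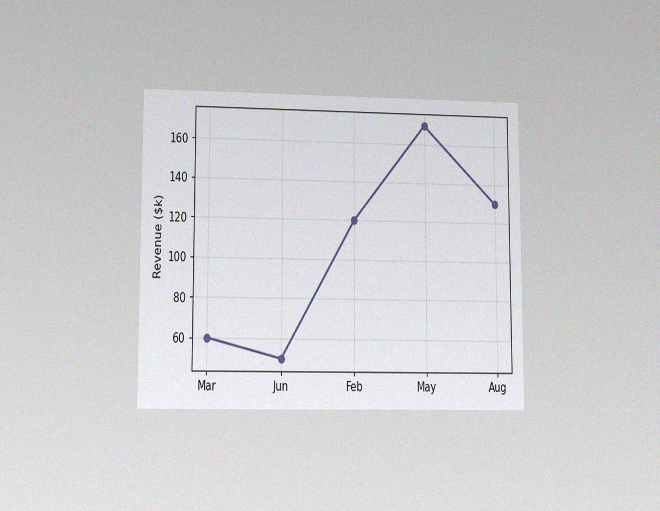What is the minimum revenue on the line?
$50k

The chart is viewed at a slight angle, with some photo noise. The lowest point is at Jun, and reading across to the y-axis gives $50k.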